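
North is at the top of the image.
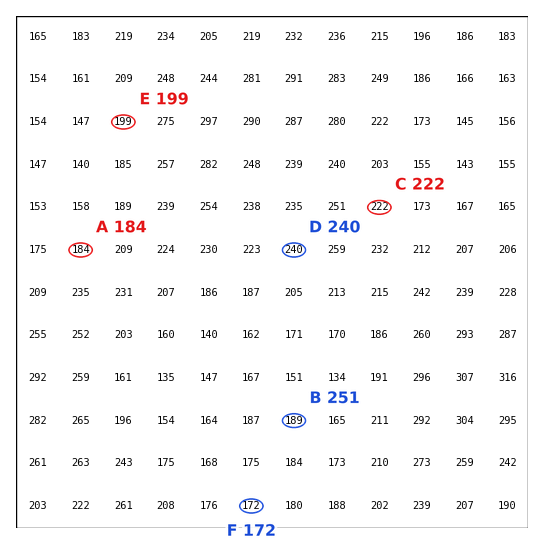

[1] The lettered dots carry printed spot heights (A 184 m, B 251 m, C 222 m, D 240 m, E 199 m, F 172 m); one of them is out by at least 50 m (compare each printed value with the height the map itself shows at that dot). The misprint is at B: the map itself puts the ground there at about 189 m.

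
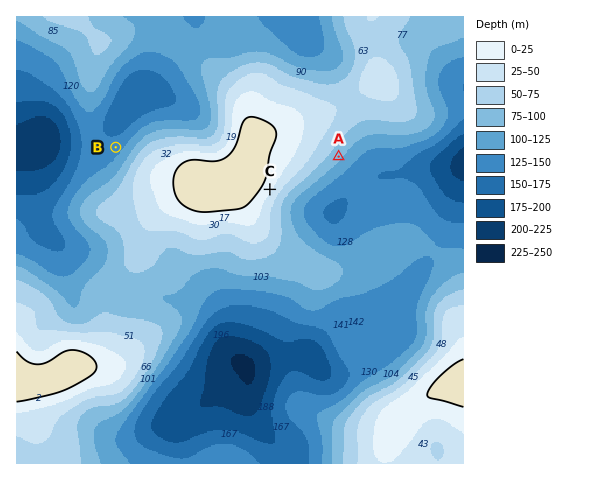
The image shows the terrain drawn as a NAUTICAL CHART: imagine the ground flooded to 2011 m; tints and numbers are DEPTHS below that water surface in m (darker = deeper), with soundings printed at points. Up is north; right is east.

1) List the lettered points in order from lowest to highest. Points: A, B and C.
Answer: B A C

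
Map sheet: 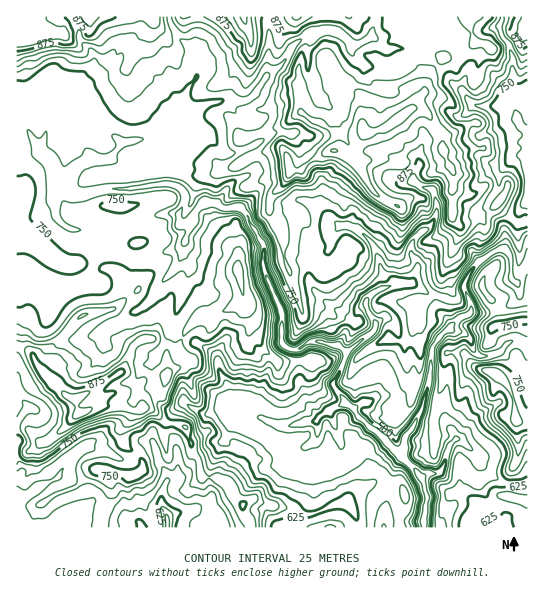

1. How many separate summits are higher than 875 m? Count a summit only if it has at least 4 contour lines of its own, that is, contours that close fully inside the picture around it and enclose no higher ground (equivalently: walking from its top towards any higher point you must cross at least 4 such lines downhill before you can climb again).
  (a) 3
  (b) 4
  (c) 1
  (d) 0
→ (c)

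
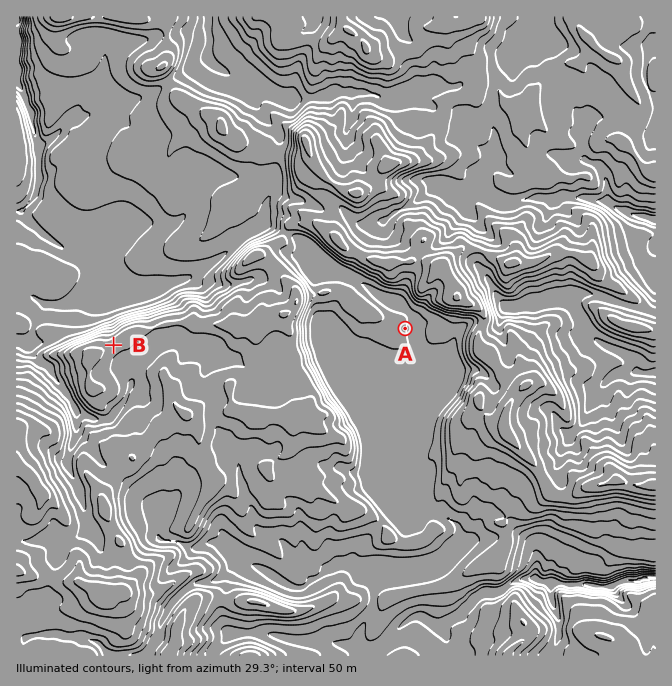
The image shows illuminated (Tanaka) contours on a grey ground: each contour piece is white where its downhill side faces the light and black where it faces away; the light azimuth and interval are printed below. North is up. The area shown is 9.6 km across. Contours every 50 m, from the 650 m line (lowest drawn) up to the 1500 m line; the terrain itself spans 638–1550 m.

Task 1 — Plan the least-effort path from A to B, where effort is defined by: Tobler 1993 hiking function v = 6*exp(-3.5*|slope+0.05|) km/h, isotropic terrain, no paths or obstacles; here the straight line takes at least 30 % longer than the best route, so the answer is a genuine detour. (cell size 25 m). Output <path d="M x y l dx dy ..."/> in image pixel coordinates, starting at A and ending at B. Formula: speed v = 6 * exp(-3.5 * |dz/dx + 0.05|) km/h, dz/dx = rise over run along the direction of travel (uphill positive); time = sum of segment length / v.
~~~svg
<path d="M405 328l-5-5-16-8-7-7-30-15-15 0-4 2-8 0-3-2-2 0-3-1-4-4-1-3-7-7-13-6-3 0-4 1-2 2-1 3 0 4-2 3-20 10-3 3-3 2-5 0-4-2-3 0-7 4-6 6-2 4-2 1-3 2-7 0-6 3-4 0-6-3-2 0-17 8-5 0-3 2-7 0-23 12-7 0-16 8"/>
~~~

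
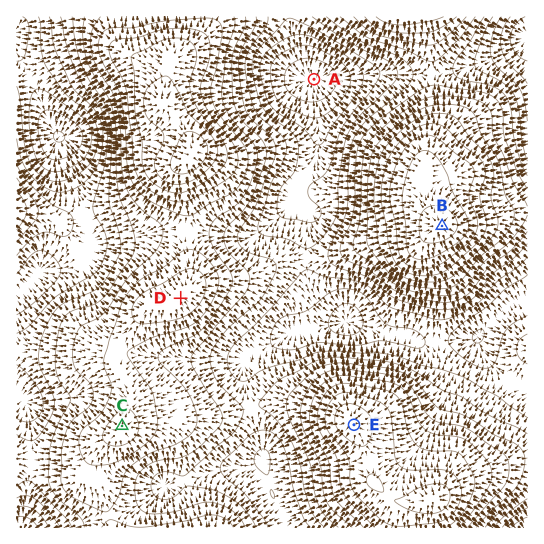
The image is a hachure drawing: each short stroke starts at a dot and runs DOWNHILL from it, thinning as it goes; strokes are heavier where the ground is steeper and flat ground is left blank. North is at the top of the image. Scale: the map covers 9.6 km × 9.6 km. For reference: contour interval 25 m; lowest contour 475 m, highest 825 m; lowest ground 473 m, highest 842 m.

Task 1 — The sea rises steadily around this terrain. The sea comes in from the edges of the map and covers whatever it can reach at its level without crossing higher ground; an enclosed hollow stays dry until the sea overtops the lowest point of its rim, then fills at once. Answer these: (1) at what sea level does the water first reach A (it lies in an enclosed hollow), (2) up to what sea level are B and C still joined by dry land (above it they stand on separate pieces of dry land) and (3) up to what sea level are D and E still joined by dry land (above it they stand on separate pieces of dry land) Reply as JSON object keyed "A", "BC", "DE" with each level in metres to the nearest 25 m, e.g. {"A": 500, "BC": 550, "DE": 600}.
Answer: {"A": 575, "BC": 600, "DE": 625}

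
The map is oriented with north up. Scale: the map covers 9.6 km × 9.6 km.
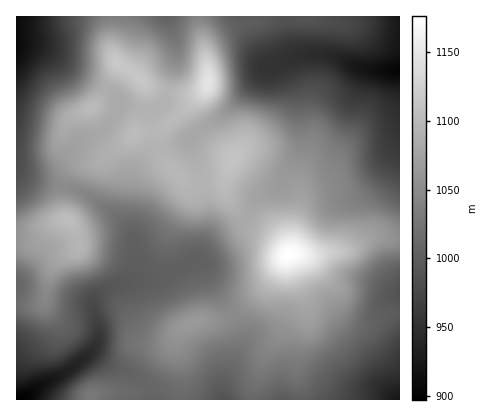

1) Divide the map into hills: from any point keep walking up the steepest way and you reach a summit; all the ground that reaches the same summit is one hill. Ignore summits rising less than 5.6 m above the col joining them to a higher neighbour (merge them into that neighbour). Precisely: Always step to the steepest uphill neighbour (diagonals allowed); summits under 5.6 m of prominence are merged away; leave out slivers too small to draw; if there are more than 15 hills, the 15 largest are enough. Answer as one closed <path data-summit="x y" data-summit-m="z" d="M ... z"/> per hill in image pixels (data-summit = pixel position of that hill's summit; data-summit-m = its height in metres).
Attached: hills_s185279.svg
<path data-summit="288 254" data-summit-m="1177" d="M400 16l-113 0 0 12 5 20 4 6 6 2-8 1-6 5 0 10 10 28 3 26-1 22-13 20-7 18-20 10-14 22-8 6-22 12-10 10-9 14 5 4 7 16 21 30 12 24-1 12-18 40 1 14 176 0z"/><path data-summit="208 82" data-summit-m="1147" d="M286 16l-118 0 8 28 0 14-12 44-16 9-28-7-8 16-10 10-22 11-24 23-16 6-16 0-8-4 0 4 20 12 42 8 36 24 14 14 6 12 2 28-8 14 36-7 32-14 10-25 2-20-7-44-9-22-2-12 38-28 36-40 26-12 12-2-6-2-4-6z"/><path data-summit="68 220" data-summit-m="1104" d="M16 171l0 229 4 0 24-17 22-11 27-22 5-12 0-12-5-16 0-8 11-12 22-7 7-7 3-8 0-14-2-14-6-12-14-14-18-13-18-11-42-8z"/><path data-summit="194 322" data-summit-m="1066" d="M198 261l-10 2-24 12-22 3-32 9-10 5-7 10 0 8 5 16 0 12-3 8-6 8 5 0 20 13 28 13 7 6 3 14 70 0 3-20 17-36 0-10-5-12-25-36z"/><path data-summit="232 158" data-summit-m="1112" d="M292 58l-28 12-36 40-38 28 0 6 11 28 7 44-1 16-9 27 8-13 10-10 22-12 8-6 14-22 20-10 7-18 13-20 1-22-3-26-10-28 0-10z"/><path data-summit="118 64" data-summit-m="1117" d="M168 16l-152 0 0 28 18 3 12 5 30 22 34 17 7 7 1 7 4-1 26 7 16-9 11-40 1-18z"/><path data-summit="92 108" data-summit-m="1102" d="M20 45l-4 1 0 120 8 4 16 0 16-6 24-23 22-11 10-10 6-14 0-6-8-9-34-17-30-22-8-4z"/><path data-summit="90 396" data-summit-m="1029" d="M92 353l-26 19-22 11-23 17 131 0-2-12-8-8-28-13z"/>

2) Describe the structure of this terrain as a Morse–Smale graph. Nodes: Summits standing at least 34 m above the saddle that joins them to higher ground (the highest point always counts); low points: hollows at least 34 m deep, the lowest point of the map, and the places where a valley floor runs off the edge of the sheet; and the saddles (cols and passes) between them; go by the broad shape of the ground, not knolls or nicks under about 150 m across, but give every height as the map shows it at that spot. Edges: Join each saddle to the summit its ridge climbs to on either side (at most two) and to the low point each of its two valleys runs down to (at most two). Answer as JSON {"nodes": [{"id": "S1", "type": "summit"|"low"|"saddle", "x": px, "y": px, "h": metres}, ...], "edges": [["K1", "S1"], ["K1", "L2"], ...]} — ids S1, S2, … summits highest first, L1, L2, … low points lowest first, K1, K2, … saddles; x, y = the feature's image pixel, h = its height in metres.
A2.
{"nodes": [
{"id": "S1", "type": "summit", "x": 288, "y": 254, "h": 1177},
{"id": "S2", "type": "summit", "x": 208, "y": 82, "h": 1147},
{"id": "S3", "type": "summit", "x": 68, "y": 220, "h": 1104},
{"id": "L1", "type": "low", "x": 18, "y": 400, "h": 897},
{"id": "L2", "type": "low", "x": 398, "y": 70, "h": 903},
{"id": "L3", "type": "low", "x": 16, "y": 18, "h": 906},
{"id": "L4", "type": "low", "x": 398, "y": 400, "h": 921},
{"id": "K1", "type": "saddle", "x": 244, "y": 220, "h": 1083},
{"id": "K2", "type": "saddle", "x": 62, "y": 186, "h": 1050},
{"id": "K3", "type": "saddle", "x": 182, "y": 400, "h": 1011},
{"id": "K4", "type": "saddle", "x": 286, "y": 20, "h": 987}],
"edges": [["K1", "S1"], ["K1", "S2"], ["K1", "L1"], ["K1", "L2"], ["K2", "S2"], ["K2", "S3"], ["K2", "L1"], ["K2", "L3"], ["K3", "S1"], ["K3", "L1"], ["K3", "L4"], ["K4", "S1"], ["K4", "S2"], ["K4", "L2"]]}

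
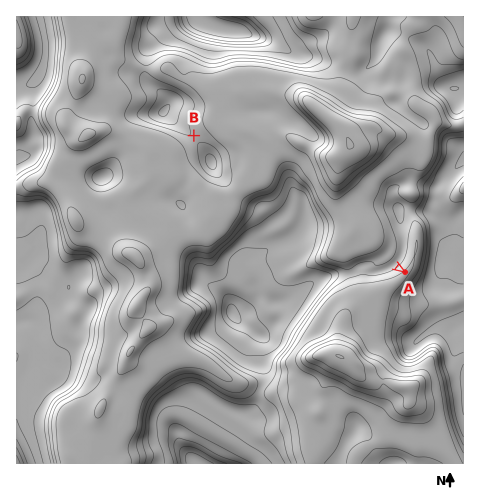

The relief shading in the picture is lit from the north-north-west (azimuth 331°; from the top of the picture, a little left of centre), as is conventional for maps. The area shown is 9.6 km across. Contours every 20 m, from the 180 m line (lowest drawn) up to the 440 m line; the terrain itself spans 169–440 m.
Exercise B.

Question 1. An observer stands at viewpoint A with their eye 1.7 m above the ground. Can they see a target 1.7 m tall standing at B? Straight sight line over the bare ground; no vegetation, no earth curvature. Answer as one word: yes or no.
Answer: no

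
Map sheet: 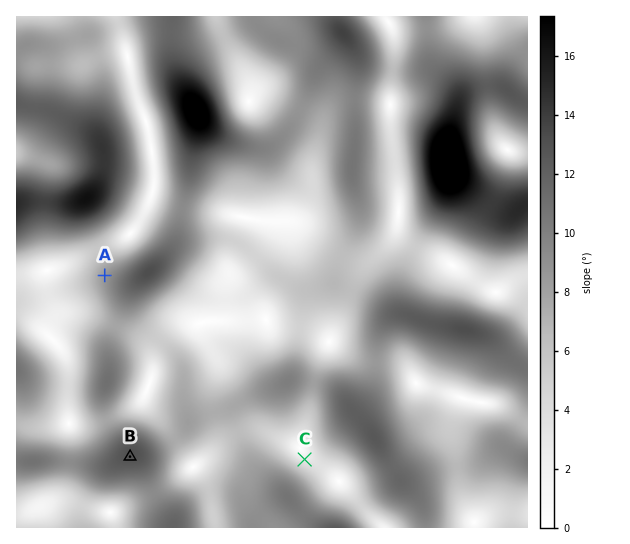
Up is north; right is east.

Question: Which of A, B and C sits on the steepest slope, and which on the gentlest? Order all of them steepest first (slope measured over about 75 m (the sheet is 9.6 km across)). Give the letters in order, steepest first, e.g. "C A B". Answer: B A C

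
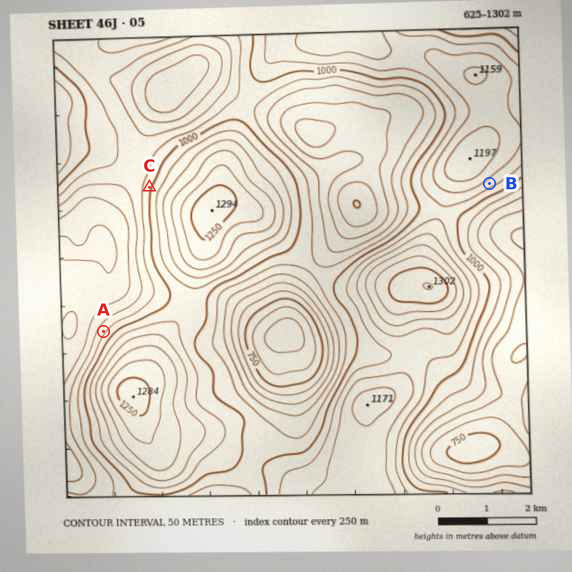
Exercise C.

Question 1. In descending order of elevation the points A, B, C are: B C A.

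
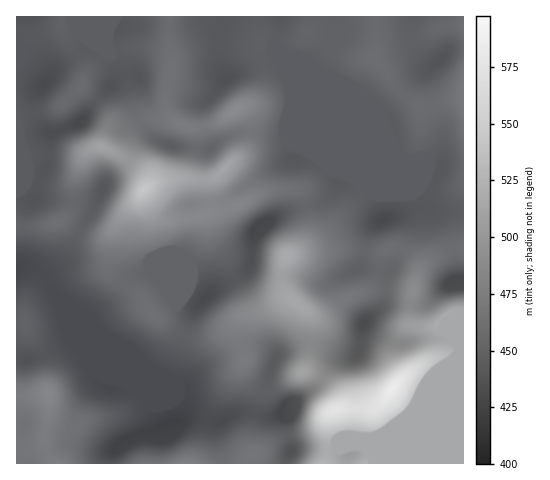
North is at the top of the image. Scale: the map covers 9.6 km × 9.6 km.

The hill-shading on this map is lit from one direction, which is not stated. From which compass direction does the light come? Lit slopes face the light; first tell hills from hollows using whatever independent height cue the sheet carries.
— SE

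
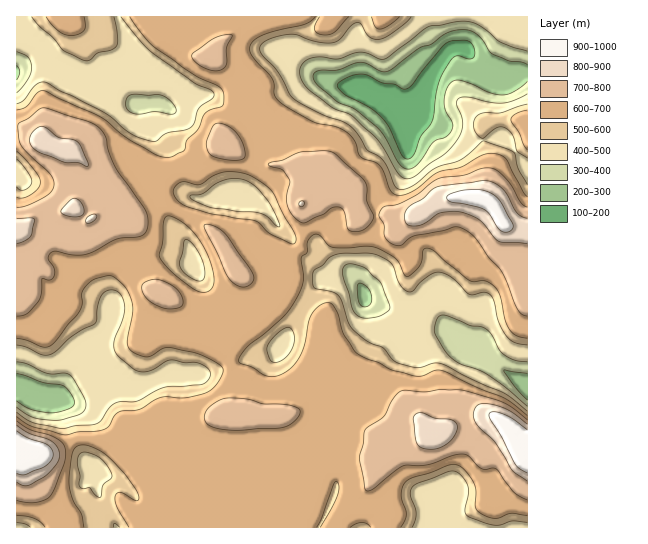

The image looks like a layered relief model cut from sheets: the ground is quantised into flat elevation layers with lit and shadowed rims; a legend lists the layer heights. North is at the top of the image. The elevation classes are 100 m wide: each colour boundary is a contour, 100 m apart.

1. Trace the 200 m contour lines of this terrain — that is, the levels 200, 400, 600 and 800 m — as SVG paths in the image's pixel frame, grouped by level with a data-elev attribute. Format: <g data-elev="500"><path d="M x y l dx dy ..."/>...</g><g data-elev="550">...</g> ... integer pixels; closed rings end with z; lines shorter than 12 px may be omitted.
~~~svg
<g data-elev="200"><path d="M405 158l-4-5-12-26-6-8-13-11-26-14-6-7 0-4 13-7 12-2 19 9 12 1 8 5 4 0 6-4 12-16 22-26 8-2 15 0 5 7 0 9-5 2-12-3-7 5-12 22-6 39-11 15-8 19-4 3z"/></g><g data-elev="400"><path d="M527 406l-22-19-18-13-9-4-17-6-11-7-6-7-9-16-1-5 3-10 2-3 6-1 25 10 13 2 8 7 8 15 4 5 11 6 13 2"/><path d="M17 362l10 2 20 9 22 1 4 4 9 15 4 12-1 5-5 4-23 6-23-2-17-11"/><path d="M363 318l-6-3-5-8-9-33 0-7 4-3 7 0 11 4 14 13 10 24 0 5-8 5-8 3z"/><path d="M137 114l-8-3-3-5 1-8 4-3 31 0 9 7 5 8 0 3-3 1-18-2z"/><path d="M527 94l-14 7-11 2-12-1-21-5-10 1-2 3 0 4 5 12 1 8-1 6-4 8-15 16-14 9-14 12-9 3-4-2-4-4-15-25-8-11-24-22-18-7-24-18-6-8-3-11 1-5 4-5 10-4 23 2 16-6 7-1 8 2 10 5 6 0 42-32 32-6 10 1 8 2 23 18 27 9"/><path d="M17 52l11 5 2 4 2 6-4 12-11 14"/></g><g data-elev="600"><path d="M84 527l-3-13-9-17-3-15 4-31 4-5 6-1 14 4 11 8 17 17 12 17 2 7-2 3-16-9-4 1-2 4 2 10 12 20"/><path d="M317 527l4-8 13-36 3-2 2 6-2 10-17 30"/><path d="M350 527l7-4 5-1 5 2 4 3"/><path d="M401 527l5-12-5-20 1-6 3-6 8-5 40-14 9 4 11 13 3 9-1 17 5 6 14 5 17-5 16 2"/><path d="M17 515l17 3 6 4 5 5"/><path d="M527 416l-22-18-30-11-30-16-8-1-15 6-8 0-23-6-12-7-19-8-5-4-11-16-7-24-4-6-4-2-10 3-7 8-3 8-4 20-3 11-7 10-9 9-9 4-10 0-16-9-11-4-2-2 3-6 6-8 35-29 12-15 7-13 2-9-2-23 6-5 0-10 2-4 6-5 6 2 7 9 5 2 16 1 18-2 12 3 17 10 9 16 2 2 13-11 2-5 1-11 3-2 5 1 38 31 5 2 11-1 9 5 6 9 5 23 4 11 7 6 11 3"/><path d="M17 338l10 2 16 7 8-2 28-34 3-8 0-10 4-7 8-7 16-3 5 2 9 8 8 15 1 12-6 29 1 5 3 4 8 4 8 2 6-2 10-7 10 0 30 8 16 9 4 5-6 13-10 9-21 6-24-1-8 3-15 9-19 2-5 4-6 11-8 4-22 2-16 3-32-9-14-9"/><path d="M199 292l-8-4-15-13-16-17-1-4 4-13 1-19 3-6 11 3 12 10 10 12 8 14 5 18 1 12-5 6z"/><path d="M291 244l-21-10-15-13-44-7-26-8-9-8-3-5 1-4 3-4 5-3 19 2 12-8 12-4 13 0 12 3 15 10 9 9 9 20 12 21 1 7-2 2z"/><path d="M527 197l-4-6-17-32-5-4-10-2-10 3-20 11-24 6-19 15-9 5-8 2-6 0-6-6-8-22-6-5-15-5-5-15-8-9-10-6-24-5-33-20-5-7-1-12-2-5-21-24-1-5 1-4 4-6 8-4 42-11 10-7"/><path d="M17 151l18 20 5 11-2 7-7 5-8 4-6-1"/><path d="M527 110l-12 4-4 5 16 31"/><path d="M46 17l6 8 7 7 6 2 6 2 8-2 5-4 1-4-1-9"/><path d="M130 17l13 18 11 12 41 29 23 10 5 5 0 14-2 2-11 3-5 4-7 15-11 12-4 10-13 6-13-2-30-17-27-21-55-26-8 2-11 14-9 3"/><path d="M320 17l-5 8 0 5 3 4 7 1 5-1 5-2 14-15"/><path d="M371 17l4 9 4 3 9-3 11-9"/></g><g data-elev="800"><path d="M17 482l5 3 5 1 16-9 13-12 4-10-3-8-6-6-22-8-12-8"/><path d="M424 449l13 0 12-6 8-12-1-8-5-3-16-2-13-5-6 1-3 5 3 22 3 5z"/><path d="M527 424l-17-13-16-6-15-1-3 3-2 4 0 7 3 7 18 18 18 28 14 10"/><path d="M17 243l8-2 5-4 5-16-2-3-16 0"/><path d="M87 223l7-2 3-6-3-1-6 3-2 4z"/><path d="M527 218l-5-1-5-5-10-17-5-7-8-5-9-2-50 7-12 10-14 9-3 4-2 6 3 8 10 1 8-3 14-10 12-2 10 1 18 8 16 18 4 4 28 2"/><path d="M71 217l10-1 3-3-2-10-7-5-5 2-9 11 2 3z"/><path d="M299 206l4 0 2-3-2-2-4 1z"/><path d="M85 166l3 0 0-4-7-16-4-5-19-4-11-8-5-3-5 2-6 6-1 9 3 5 5 4 25 10 15 1z"/></g>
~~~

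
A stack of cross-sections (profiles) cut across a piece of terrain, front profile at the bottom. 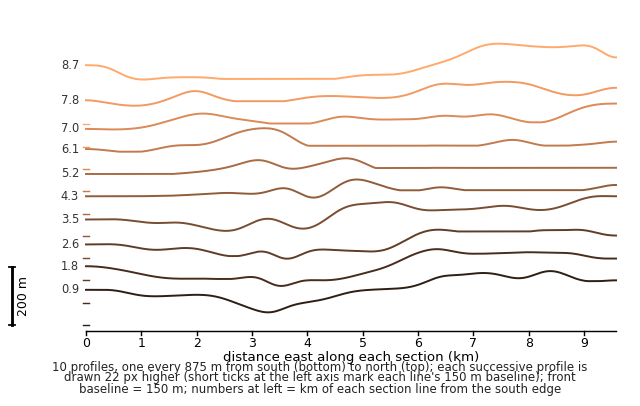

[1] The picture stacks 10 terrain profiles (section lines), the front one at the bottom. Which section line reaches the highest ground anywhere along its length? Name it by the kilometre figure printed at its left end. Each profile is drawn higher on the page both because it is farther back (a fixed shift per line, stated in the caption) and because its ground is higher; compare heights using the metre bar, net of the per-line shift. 8.7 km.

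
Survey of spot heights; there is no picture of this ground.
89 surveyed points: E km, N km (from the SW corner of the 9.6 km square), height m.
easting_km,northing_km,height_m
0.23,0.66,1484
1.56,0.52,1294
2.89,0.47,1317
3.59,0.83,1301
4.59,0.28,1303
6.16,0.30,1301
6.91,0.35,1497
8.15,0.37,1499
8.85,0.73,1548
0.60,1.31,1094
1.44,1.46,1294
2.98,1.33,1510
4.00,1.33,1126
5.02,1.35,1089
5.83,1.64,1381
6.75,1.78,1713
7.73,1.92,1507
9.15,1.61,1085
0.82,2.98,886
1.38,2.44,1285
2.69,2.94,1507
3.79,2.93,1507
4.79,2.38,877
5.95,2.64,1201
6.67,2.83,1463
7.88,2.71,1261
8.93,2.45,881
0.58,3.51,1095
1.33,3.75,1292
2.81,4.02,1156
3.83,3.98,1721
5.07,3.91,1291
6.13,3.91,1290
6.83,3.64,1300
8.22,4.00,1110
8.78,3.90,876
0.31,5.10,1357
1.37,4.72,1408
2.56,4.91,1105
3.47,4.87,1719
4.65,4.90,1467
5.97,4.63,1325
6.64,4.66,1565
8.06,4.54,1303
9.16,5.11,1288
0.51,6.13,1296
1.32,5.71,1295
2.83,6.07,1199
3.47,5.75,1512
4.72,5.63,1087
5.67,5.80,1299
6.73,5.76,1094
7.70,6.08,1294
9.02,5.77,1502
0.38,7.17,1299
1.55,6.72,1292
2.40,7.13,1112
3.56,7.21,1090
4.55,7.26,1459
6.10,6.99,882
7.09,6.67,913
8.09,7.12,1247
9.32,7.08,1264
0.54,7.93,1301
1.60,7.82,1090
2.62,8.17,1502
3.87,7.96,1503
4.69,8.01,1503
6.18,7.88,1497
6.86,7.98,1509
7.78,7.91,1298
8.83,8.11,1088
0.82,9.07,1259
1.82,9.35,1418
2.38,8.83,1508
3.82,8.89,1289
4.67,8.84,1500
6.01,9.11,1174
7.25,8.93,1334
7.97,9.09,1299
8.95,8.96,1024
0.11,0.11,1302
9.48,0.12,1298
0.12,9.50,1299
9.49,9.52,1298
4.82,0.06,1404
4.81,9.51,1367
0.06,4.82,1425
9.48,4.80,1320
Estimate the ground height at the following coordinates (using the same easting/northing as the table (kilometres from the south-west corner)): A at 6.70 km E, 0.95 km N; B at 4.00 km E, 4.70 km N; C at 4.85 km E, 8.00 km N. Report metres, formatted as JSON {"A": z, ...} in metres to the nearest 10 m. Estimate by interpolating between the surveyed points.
{"A": 1430, "B": 1720, "C": 1510}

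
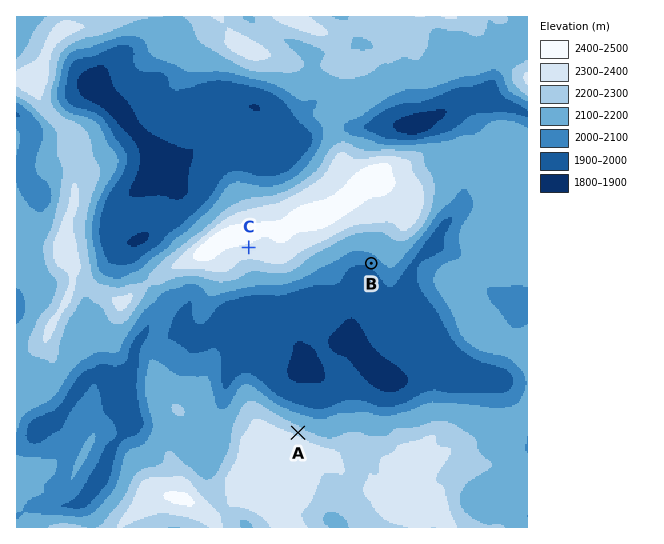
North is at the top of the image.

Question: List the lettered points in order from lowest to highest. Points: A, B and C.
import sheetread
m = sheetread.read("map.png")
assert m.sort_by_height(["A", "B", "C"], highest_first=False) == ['B', 'A', 'C']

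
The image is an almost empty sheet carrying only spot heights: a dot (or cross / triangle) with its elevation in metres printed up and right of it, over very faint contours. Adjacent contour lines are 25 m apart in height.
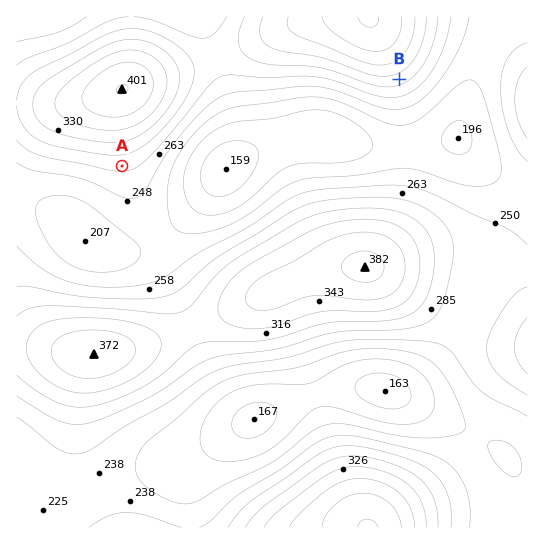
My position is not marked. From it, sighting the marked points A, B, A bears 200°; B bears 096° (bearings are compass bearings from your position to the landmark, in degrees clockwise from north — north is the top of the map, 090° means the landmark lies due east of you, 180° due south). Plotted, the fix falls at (163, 54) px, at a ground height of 335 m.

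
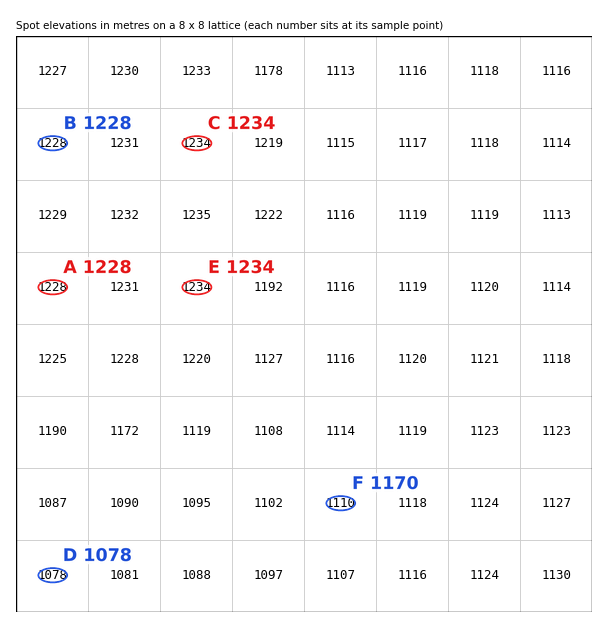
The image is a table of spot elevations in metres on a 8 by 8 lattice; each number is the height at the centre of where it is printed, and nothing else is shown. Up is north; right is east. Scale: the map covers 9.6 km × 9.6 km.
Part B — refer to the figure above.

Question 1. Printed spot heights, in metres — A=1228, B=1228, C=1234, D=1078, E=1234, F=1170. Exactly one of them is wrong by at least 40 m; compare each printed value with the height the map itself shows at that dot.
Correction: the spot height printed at F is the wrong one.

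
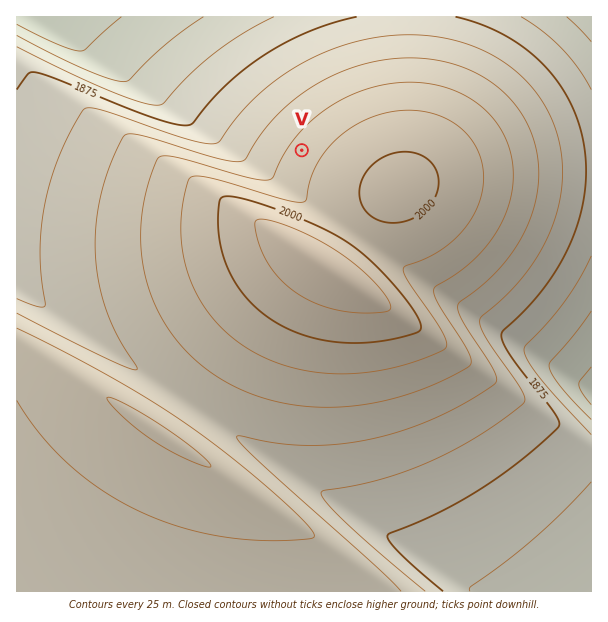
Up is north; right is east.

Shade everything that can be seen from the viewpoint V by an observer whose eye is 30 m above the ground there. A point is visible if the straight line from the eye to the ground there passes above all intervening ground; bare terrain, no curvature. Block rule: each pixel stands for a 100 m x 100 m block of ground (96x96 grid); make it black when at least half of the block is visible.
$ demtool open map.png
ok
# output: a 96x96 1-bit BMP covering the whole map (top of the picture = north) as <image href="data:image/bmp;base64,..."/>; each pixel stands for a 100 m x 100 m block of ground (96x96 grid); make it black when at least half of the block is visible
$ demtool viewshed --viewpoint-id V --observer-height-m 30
<image width="96" height="96" href="data:image/bmp;base64,Qk2+BAAAAAAAAD4AAAAoAAAAYAAAAGAAAAABAAEAAAAAAIAEAAATCwAAEwsAAAIAAAAAAAAA////AAAAAAAAAAAAAAAAAAAAAAAAAAAAAAAAAAAAAAAAAAAAAAAAAAAAAAAAAAAAAAAAAAAAAAAAAAAAAAAAAAAAAAAAAAAAAAAAAAAAAAAAAAAAAAAAAAAAAAAAAAAAAAAAAAAAAAAAAAAAAAAAAAAAAAAAAAAAAAAAAAAAAAAAAAAAAAAAAAAAAAAAAAAAAAAAAAAAAAAAAAAAAAAAAAAAAAAAAAAAAAAAAAAAAAAAAAAAAAAAAAAAAAAAAAAAAAAAAAAAAAAAAAAAAAAAAAAAAAAAAAAAAAAAAAAAAAAAAAAAAAAAAAAAAAAAAAAAAAAAAAAAAAAAAAAAAAAAAAAAAAAAAAAAAAAAAAAAAAAAAAAAAAAAAAAAAAAAAAAAAAAAAAAAAAAAAAAAAAAAAAAAAAAAAAAAAAAAAAAAAAAAAAAAAAAAAAAAAAAAAAAAAAAAAAAAAAAAAAAAAAAAAAAAAAAAAAAAAAAAAAAAAAAAAAAAAAAAAAAAAAAAAAAAAAAAAAAAAAAAAAAAAAAAAAAAAAAAAAAAAAAAAAAAAAAAAAAAAAAAAAAAAAAAAAAAAAAAAAAAAAAAAAAAAAAAAAAAAAAAAAAAAAAAAAAAAAAAAAAAAAAAAAAAAAAAAAAAAAAAAAAAAAAAAAAAAAAAAAAAAAAAAAAAAAAAAAAAAAAAAAAAAAAAAAAAAAAAAAAAAAAAAAAAAAAAAAAAAAAAAAAAAAAAAAAAAAAAAAAAAAAAAAAAAAAAAAAAAAAAAAAAAAAAAAAAAAAAAAAAAAAAAIAAAAAAAAAAAAAAA4AAAAAAAAAAAAAADwAAAAAAAAAAAAAAPgAAAAAAAAAAAAAA/AAAAAAAAAAAAAAD+AAAAAAAAAAAAAAP+AAAAAAAAAAAAAAf8AAAAAAAAAAAAAB/4AAAAAAAAAAAAAH/wAAAAAAAAAAAAAP/gAAAAAAAAAAAAA//AAAAAAAAAAAAAD/+AAAAAAAAAAAAAH/+AAAAAAAAAAAAAf/+AAAAAAAAAAAAA///gAAAAAAAAAAAD///wAAAAAAAAAAAH///4AAAAAAAAAAAf///8AAAAAAAAAAA////+AAAAAAAAAAD/////AAAAAAAAAAH/////AAAAAAAAAAf/////AAAAAAAAAB//////gAAAAAAAAD//////gAAAAAAAAP//////gAAAAAAAAf//////gAAAAAAAB///////gAAAAAAAD///////gAAAAAAAP///////gAAAAAAA////////gAAAAAAD////////AAAAAD+P////////AAAAAD/////////+AAAAAD/////////+AAAAAD/////////8AAAAAD/////////4AAAAAD/////////wAAAAAD/////////wAAAAAD/////////gAAAAAD/////////AAAAAAD////////+AAAAAAD////////+AAAAAAD////////8AAAAAAD////////8AAAAAAD////////8AAAAAAD////////8AAAAAAD////////+AAAAAAA="/>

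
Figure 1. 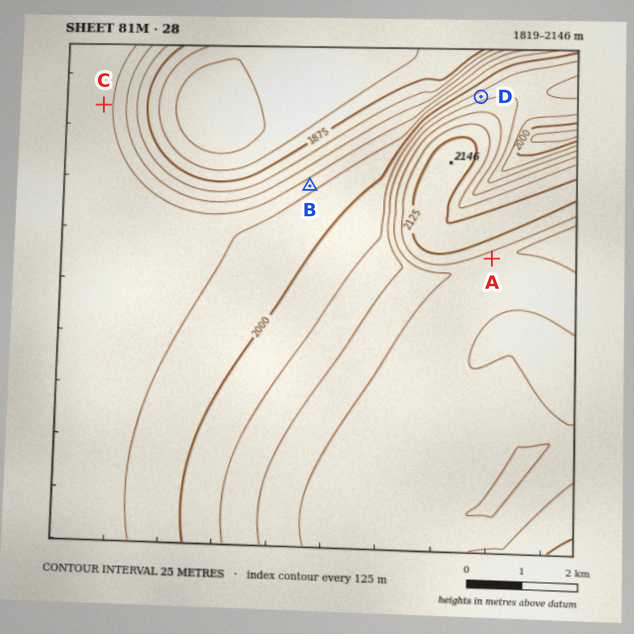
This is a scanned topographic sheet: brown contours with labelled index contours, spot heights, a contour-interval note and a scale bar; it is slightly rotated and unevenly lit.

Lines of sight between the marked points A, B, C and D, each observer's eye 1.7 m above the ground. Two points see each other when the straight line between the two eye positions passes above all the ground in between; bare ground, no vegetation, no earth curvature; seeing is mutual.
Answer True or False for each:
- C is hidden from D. False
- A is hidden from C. True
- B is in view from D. False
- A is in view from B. False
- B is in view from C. True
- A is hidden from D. True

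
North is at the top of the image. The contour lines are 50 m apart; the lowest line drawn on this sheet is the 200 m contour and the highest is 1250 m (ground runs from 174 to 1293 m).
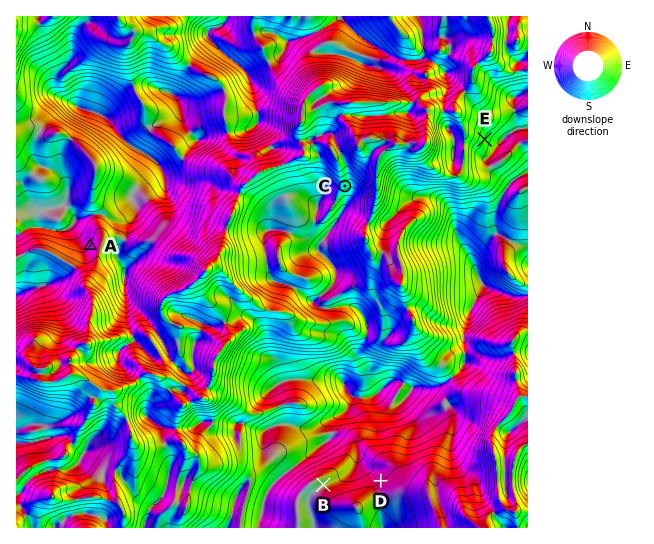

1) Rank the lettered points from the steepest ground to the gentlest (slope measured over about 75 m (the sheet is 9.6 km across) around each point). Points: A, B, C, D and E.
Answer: E C A D B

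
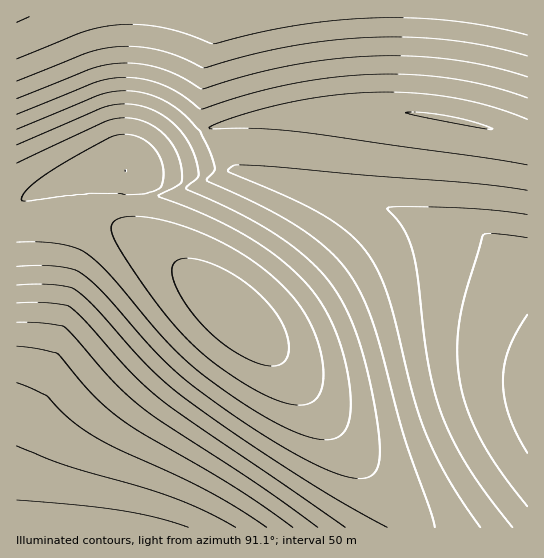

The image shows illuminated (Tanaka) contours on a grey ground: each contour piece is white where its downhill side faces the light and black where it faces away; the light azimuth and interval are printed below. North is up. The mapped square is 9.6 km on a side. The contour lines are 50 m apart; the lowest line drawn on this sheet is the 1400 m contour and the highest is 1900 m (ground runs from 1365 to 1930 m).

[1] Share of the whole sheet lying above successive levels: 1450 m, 96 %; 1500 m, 90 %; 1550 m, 78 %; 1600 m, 66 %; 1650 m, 53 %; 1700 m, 39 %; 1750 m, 26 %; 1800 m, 19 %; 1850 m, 10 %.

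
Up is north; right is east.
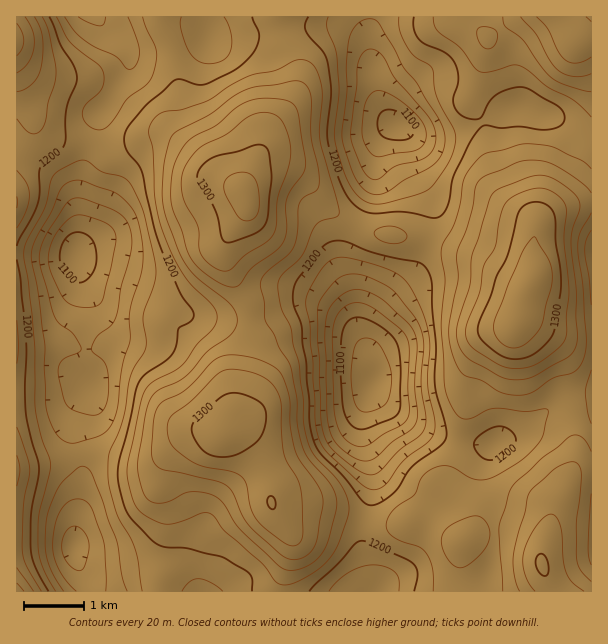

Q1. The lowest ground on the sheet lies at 1060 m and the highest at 1340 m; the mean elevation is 1210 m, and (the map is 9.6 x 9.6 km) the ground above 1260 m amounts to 19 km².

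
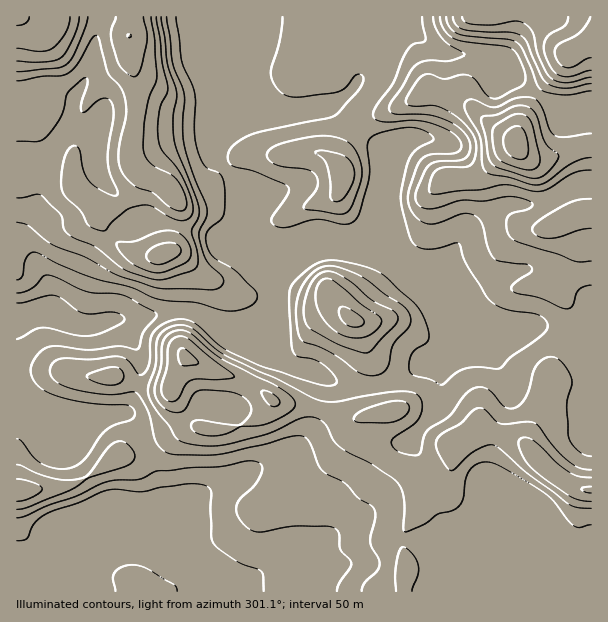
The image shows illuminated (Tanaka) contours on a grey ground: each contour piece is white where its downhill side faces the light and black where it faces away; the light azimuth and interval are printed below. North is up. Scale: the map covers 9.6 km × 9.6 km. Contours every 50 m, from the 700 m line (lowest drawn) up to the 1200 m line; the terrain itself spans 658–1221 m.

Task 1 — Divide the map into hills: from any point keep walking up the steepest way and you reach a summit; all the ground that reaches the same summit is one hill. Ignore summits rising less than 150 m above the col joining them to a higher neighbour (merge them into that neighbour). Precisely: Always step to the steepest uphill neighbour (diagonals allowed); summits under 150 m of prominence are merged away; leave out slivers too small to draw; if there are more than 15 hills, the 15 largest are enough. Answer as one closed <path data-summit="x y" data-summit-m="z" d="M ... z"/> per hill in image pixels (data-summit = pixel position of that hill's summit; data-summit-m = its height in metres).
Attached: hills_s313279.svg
<path data-summit="569 53" data-summit-m="1221" d="M591 16l-366 0-1 119-6 18 0 9 24 27-4 47 14 31 20 16 6-7 28-20 15-6 23 0 39 6 13 8 14 17 16 14 53 23 30 10 36-2 39 17 7-3 1-155-16-1-19 12-18 8-29 0-10 2-30 22-6 7 12-28 2-13-3-18-12-21-8-9-9-4-25-5 4-1 5-7 10-40 4-15 0-20-4-5 10 5 32 4 9 9 19 7 41 29 22 1 17-2 2-3z"/><path data-summit="185 357" data-summit-m="1007" d="M431 296l-3 3 18 24 6 12 0 10-14 15-12 2-30 18-24 6-27-1-15-5-19-10-18-3-23-13-46-18-18-18-14-6-24 0-30 7-21 0 9 8 14 30 0 17-2 12-8 21-8 6 10 6 19 36 9 30 3 27-4 4-85 34-10 8-4 11 2 1 57-24 19-2 27-12 11-2 19 16 19 20 1 26 225 0 2-16-2-24 25-18 12-6 11-2 49 21 15 14 6 12 14 15 7 4 12 0 1-251-8 2-39-17-42 0z"/><path data-summit="17 17" data-summit-m="1205" d="M224 16l-208 1 1 293 21-2 42 17 15 0 18-6 25 0 30-7 24 0 23 10 25 2 18-6 10-9 6-12-2-12-3-5-17-13-14-31 4-47-24-27 0-9 6-18z"/><path data-summit="351 318" data-summit-m="1014" d="M344 250l-29 2-37 24-7 8 3 9-2 9-4 7-10 9-18 6-30-3 14 15 46 18 23 13 18 3 19 10 15 5 38 0 22-9 21-14 12-2 14-15 2-6-8-16-18-26-36-37-9-4z"/><path data-summit="518 144" data-summit-m="1175" d="M443 50l-3 1 4 3 0 20-11 46-5 12-7 5 25 5 9 4 8 9 12 21 3 18-2 13-10 21 1 2 33-24 10-2 29 0 18-8 19-12 16-1-1-83-18 4-22-1-41-29-19-7-9-9-32-4z"/>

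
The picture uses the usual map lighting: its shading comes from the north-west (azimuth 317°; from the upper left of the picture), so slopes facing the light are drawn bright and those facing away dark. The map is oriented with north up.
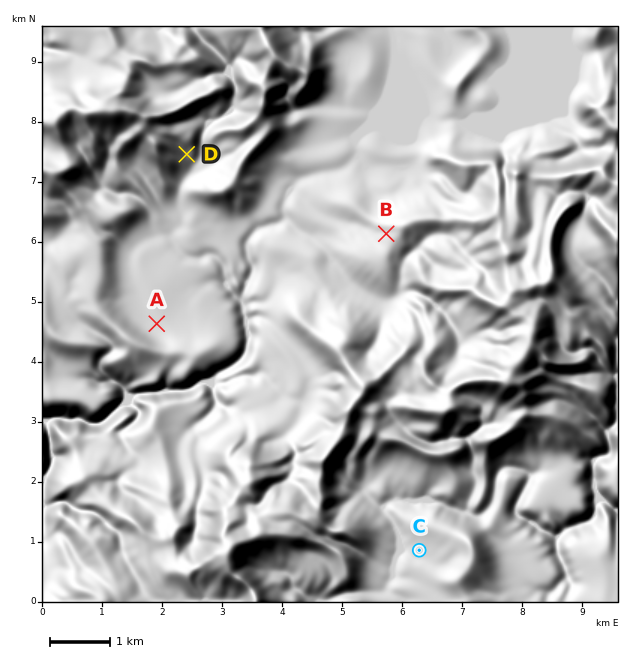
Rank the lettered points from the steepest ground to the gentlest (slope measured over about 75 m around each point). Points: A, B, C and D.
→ D B C A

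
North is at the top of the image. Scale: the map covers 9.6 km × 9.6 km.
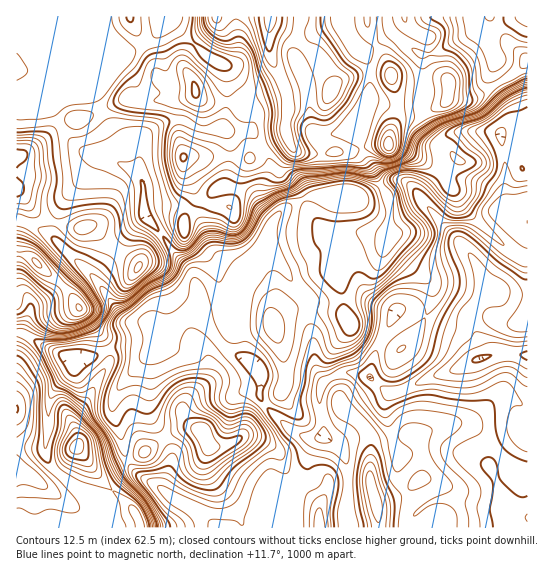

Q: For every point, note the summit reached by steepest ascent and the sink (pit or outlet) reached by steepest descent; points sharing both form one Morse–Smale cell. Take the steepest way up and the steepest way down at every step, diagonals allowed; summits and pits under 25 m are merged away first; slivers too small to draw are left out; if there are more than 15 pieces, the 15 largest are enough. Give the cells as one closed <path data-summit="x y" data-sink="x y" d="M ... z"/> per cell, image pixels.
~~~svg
<path data-summit="270 17" data-sink="527 355" d="M403 16l-386 0-1 82 19 1 15 4 3 11 10 16 18 19 10 6 19 4 28 14 2-20-1-11-6-11 0-18 4-23-5-12-17-17 3-5 15-5 16-10 8-8 7-14 6 1 33 33 22 14 2 42-4 20 5 5 1 5 0 26-4 20-8 4-9 9-4 8-1 17 2 8-8-14-7-8-9-4-26 0-9 3-2 5 1 4 18 18 10 18 18 17 9 25 0 19 12 19 14 16 20 10 14 12 0 27 17 19 22 18 14 4 11-4 0-12-4-14 1-23 5-6 23-8 20 4 9 9 13 8-6 9 0 12 10 33 4 8 23-6 17-1 28 7 22 11 18 45-44-11-21-1-19 8-10 10-2 11 116 0 1-467-17 15-30 19-11 4-21-2 0-15-16-16-6-28-12-6-10-10z"/><path data-summit="202 431" data-sink="527 355" d="M199 313l-13 3-23 17-8 16-31 32-9 16-3 14 9 24 6 24 11 16 36 24 21 10 22 19 69 0-5-26 26-27 4-24 9-13-14-1-12-5-29-26-5-8 0-27-14-12-20-10z"/><path data-summit="375 501" data-sink="527 355" d="M349 372l-23 8-6 10 0 19 4 14 0 14 16 10 7 15 0 60 2 6 61 0 3-11 10-10 19-8 21 1 22 7 23 3-11-28-8-16-4-3-26-11-20-4-17 1-23 6-4-8-10-33 0-12 6-9-13-8-9-9z"/><path data-summit="77 447" data-sink="527 355" d="M135 348l-21 0-23 9-15 2-4 12-17 18-6 12-1 32-3 9 2 16 12 17 41 30-5 23 120 0-20-19-21-10-36-24-11-16-15-52 8-21 31-33z"/><path data-summit="37 263" data-sink="527 355" d="M19 220l-3 1 1 112 6 0 22 14 29 12 17-2 23-9 21 0 11 4 5 0 4-3 6-16-14-10-21-3-11-13-20-29-42-41-10-6z"/><path data-summit="17 409" data-sink="527 355" d="M23 333l-7 1 0 193 78 1 3-6 3-17-41-30-7-8-7-13 4-53 6-12 17-18 4-12-23-8z"/><path data-summit="195 91" data-sink="527 355" d="M167 19l-3 0-7 14-8 8-16 10-15 5-3 5 21 24 1 8-4 20 0 18 6 13 2-6 9-7 21-11 12 0 18 9 21-1 2-5 3-14-2-42-22-14z"/><path data-summit="138 267" data-sink="527 355" d="M146 217l-18 17-29 37-3 10 30 39 21 3 15 12 24-19 14-3 0-18-9-25-18-17-10-18z"/><path data-summit="270 17" data-sink="527 17" d="M527 16l-122 0-1 2 11 14 12 6 6 28 16 16-1 15 22 2 11-4 30-19 17-17z"/><path data-summit="83 227" data-sink="527 355" d="M101 156l-8 5-9 16-19 21-8 16-5 19 1 5 42 42 4-9 29-37 17-17-1-27-5-16-17-10z"/><path data-summit="17 190" data-sink="527 355" d="M35 99l-19 0 0 120 14 5 23 13 0-11 12-28 19-21 9-16 6-4-18-8-16-15-12-20-3-11z"/><path data-summit="183 157" data-sink="527 355" d="M183 120l-17 1-16 10-10 10-1 34 5 15 0 20 11-5 26 0 9 4 6 6 7 13 0-18 5-12 9-9 8-4 4-20 0-26-1-5-6-6-21 1z"/><path data-summit="389 145" data-sink="527 355" d="M373 101l-6 2-11 24 8 28 17 22 21 3 5 3 14 16 2-6 24-20-4-6-6-18 0-4 4-6-14-17-6-18-8 3-23 0z"/><path data-summit="319 527" data-sink="527 355" d="M323 436l-8 7-4 8-4 24-26 27 6 26 61-1-1-65-7-15z"/><path data-summit="391 75" data-sink="527 355" d="M391 32l-10 9-20 12 4 4 4 10-1 34 22 6 29-2 6-11-2-39-13-7z"/>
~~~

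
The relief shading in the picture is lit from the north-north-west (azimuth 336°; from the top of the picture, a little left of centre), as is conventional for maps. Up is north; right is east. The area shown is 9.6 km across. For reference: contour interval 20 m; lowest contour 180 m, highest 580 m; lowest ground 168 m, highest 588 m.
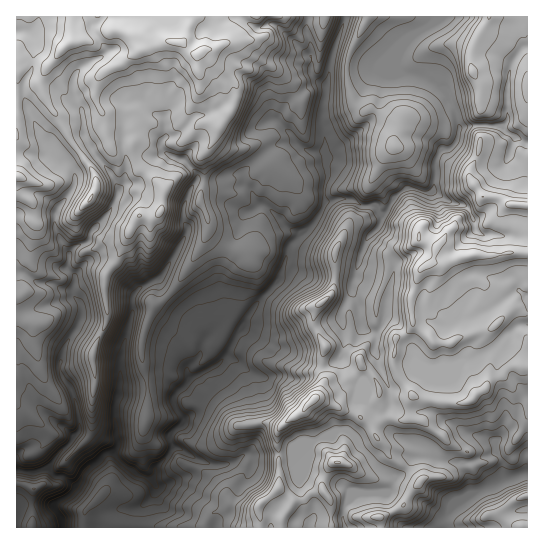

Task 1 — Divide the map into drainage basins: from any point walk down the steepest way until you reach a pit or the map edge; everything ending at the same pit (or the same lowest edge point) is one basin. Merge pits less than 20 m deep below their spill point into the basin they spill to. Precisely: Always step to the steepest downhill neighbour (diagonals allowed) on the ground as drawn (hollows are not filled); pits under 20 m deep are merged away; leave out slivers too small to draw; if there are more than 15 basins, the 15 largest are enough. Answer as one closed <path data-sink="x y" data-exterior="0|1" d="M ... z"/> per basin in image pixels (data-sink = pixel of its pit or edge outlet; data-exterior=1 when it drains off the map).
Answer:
<path data-sink="62 521" data-exterior="0" d="M527 16l-511 1 1 511 264 0 0-9 11-17-13-13-2-56 12-13 13-8 12-13 5 0 40 17 8 5 6 8 2-5 8-5 10-2 5 3 8 0 3-2 0-15 4-8-14-17-6-13 0-8 3-19 9-3 8-10-2-26 9-29 11-7 12 0 28-8 20 1 19-4 18 1z"/><path data-sink="527 473" data-exterior="1" d="M527 367l-18 1-7 8-11 3-6 10-7 3-7 8-5 3-24 0-19-3-10-4-4 7 0 16-11 1-9-3-14 8-2 6 11 14 4 9 32 27-18 26-22 11 2 10 146-1z"/><path data-sink="527 325" data-exterior="1" d="M519 252l-28 4-28 0-20 7-12 0-11 7-9 29 2 26-8 10-9 3-3 19 0 8 6 13 16 19 27 6 24 0 5-3 7-8 7-3 6-10 11-3 7-8 19-2 0-112z"/><path data-sink="345 527" data-exterior="1" d="M319 399l-5 0-12 13-13 8-12 13 2 56 14 14 10-3 8-7 12-2 8 11 0 20 2 6 48 0-1-10 22-11 18-26-32-27-4-9-8-8-9-16-16-9-8-1z"/><path data-sink="309 527" data-exterior="1" d="M323 491l-12 2-8 7-9 1-13 18 0 8 50 1 1-21z"/>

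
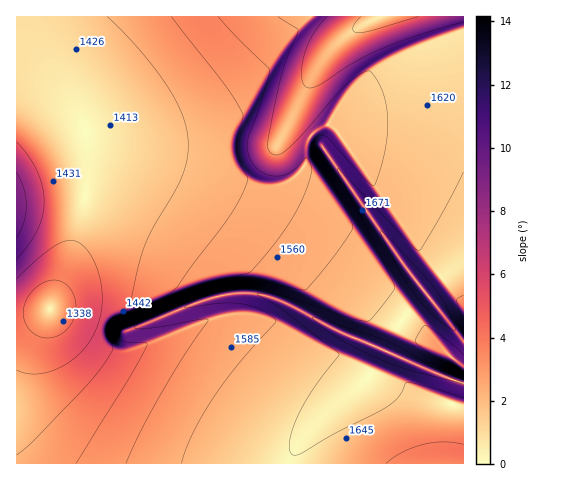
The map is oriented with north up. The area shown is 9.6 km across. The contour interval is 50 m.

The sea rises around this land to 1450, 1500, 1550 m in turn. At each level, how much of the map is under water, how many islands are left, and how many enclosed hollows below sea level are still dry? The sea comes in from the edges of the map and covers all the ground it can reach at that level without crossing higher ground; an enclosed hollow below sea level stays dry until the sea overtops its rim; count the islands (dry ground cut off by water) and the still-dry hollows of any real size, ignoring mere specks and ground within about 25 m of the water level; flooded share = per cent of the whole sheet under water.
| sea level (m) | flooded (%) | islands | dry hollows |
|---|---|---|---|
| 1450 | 24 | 0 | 0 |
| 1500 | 36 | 0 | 0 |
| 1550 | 46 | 0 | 0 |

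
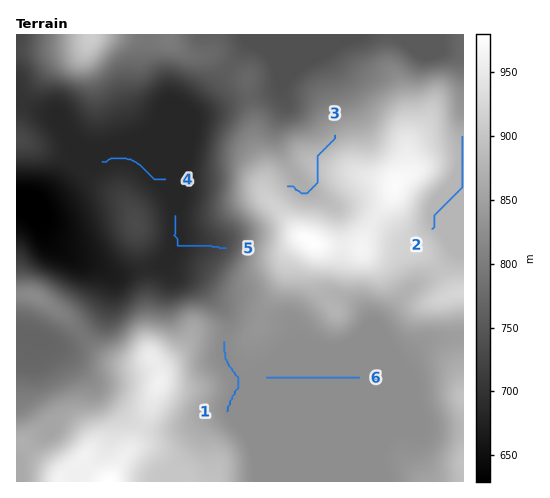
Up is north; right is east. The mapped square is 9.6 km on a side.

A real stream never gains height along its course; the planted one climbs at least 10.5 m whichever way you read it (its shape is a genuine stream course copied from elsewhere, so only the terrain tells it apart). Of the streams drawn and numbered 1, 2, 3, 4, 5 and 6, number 3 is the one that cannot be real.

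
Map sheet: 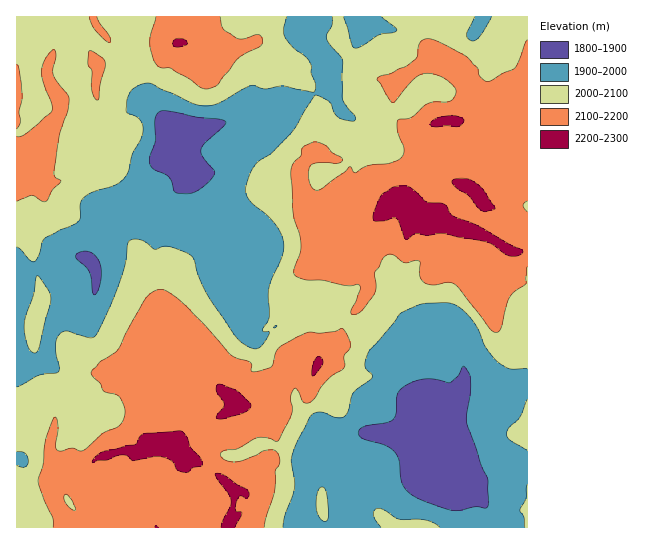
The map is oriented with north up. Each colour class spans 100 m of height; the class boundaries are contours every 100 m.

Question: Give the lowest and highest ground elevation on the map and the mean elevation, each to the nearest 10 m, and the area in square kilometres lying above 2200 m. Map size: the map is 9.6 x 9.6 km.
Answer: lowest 1830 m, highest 2260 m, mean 2050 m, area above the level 2.9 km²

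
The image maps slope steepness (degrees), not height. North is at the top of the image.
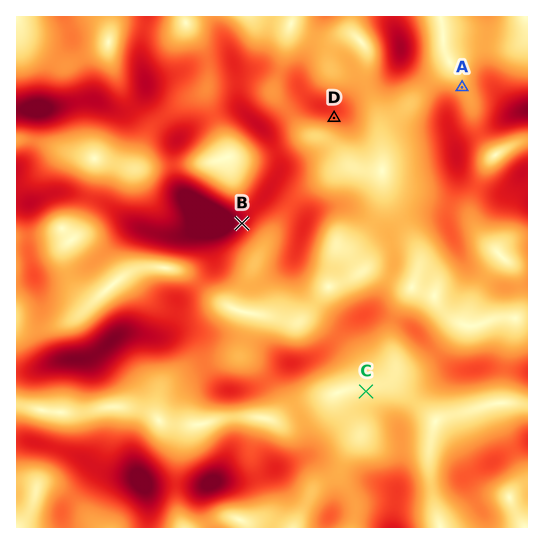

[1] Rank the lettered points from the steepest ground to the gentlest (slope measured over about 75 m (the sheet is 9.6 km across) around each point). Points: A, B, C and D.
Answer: B D A C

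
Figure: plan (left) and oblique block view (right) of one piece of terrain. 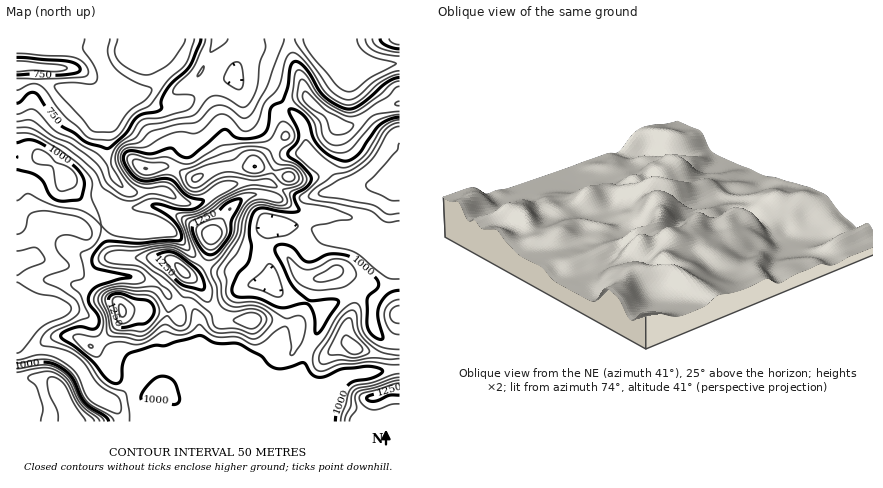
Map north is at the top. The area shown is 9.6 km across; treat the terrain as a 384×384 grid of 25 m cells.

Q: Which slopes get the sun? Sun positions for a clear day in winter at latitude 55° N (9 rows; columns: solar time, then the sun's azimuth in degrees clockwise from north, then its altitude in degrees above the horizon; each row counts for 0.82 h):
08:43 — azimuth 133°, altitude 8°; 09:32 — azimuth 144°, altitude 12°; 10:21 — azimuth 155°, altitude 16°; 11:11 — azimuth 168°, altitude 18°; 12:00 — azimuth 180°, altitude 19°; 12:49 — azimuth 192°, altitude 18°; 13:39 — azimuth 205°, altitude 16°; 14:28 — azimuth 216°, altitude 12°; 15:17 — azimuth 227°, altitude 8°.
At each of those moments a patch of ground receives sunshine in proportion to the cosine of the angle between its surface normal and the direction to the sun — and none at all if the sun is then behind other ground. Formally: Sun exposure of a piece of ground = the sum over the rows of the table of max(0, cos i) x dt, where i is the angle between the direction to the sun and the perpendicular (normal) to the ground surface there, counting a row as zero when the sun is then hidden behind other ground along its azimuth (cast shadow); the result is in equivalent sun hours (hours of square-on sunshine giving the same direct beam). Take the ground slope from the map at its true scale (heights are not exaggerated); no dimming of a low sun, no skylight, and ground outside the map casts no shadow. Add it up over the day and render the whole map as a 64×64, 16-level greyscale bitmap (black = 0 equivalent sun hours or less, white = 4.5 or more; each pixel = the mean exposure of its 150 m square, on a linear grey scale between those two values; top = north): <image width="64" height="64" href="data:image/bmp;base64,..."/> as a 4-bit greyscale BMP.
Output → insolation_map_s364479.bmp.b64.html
<image width="64" height="64" href="data:image/bmp;base64,Qk12CAAAAAAAAHYAAAAoAAAAQAAAAEAAAAABAAQAAAAAAAAIAAATCwAAEwsAABAAAAAAAAAAAAAAABEREQAiIiIAMzMzAERERABVVVUAZmZmAHd3dwCIiIgAmZmZAKqqqgC7u7sAzMzMAN3d3QDu7u4A////AGZmZmZ3ZDIjNWZmZmZ2ZmZmZmZmZmZmZmZmZlRFZmZmZmZWZ3YxAAAUZ3d3eId2ZmZmZmZmZmZmZVZVQzVndmZmZmd4dCAAATV3eIiIiHZmZmZmZmZmZmZUREREWKqYd2ZmeIhjIQAjVmZ4iIh2ZmZmZmZmZmZmZlVEREV5mqqqZmd3h0MhEkeIZVZ4h2VWZmZmZmZmZmZmZlVUREISR5p3d3dkMzIkebp1RFZmVWZmZmZmZmZmZmZmZlVCAAAAI3eHZjIiM0aKqXVURFRVZmZmZmZmZnd2ZniIdUIAAAAARFVCABIzV4h2ZlVENEVmZmZmZmZniId3irqXVCAAAAAAAAAAATRndlZmZVREVWZmZmZmZniZmZiKzLmHUyEAAQAAAAASRoh2ZndmZVVVZmZmZmZniHiaqYibzMzKmHeIAAAAASRpqXZneHd3d2ZmZnd3Z3iHd3mZdmm97//ty6kQAAATV5u5d2eJmIeId2Znd3d4mpd2ZnhkRYq8zKdBESEQEkaauXaIiKvLmIiId3eJmZq7qXZmd2QiR4dTIQABMiNYq7pzE3rMze7Jiaupiau7vN25h2Z3ZCI0VBERE1dEMzRFVCERWu/+7tuqzturzu7u3cqYdmdkMzNEIiI2ilVUIQAAERJI3/3M3Lvdypq83u7cy6h2ZmVDM0RENFeZZmUyAAABJGet25m8y7qIiIeJmZmZh2ZVVVQzNFVUV5pmZVQhABNXiImYiJqYZmeZdUMiIjRERERFVDISVlVWeGZmVUQzV5qphmZ2ZlQzV6uWMAAAABESIjVVQhAlZURDZmZmZniImql0M0QzMjRpu5UgAAAAARIzRmZUIRRVQxBmZnd4qpdmZCEAABIzV5u6hSEAAAESNFZ4iHZUNWZDIXd4maqqhTIQAAAAAkaKzbhmQgAAEjRWeaqqqpdnh1Qyd4maqYdkMQAAAAADaL3tpkVlMhEjRVeKu7u6qHeIZDNnd3d2VERCEAAAADac3ut0M1Z3ZlRVV5mIiZmYd2VDIlVEMzMzRWVDEAAlm8zLhDNEVXiHdmZ4hTM1eIdlMiIzVUQzM0VWeIiJmqq8y5UhFHh2eId3Z4hSEBJFVUMiNERmVVVWd3ZorN3My7qoQQAmq6mHd3d4ljIRERESIiNFVmZmZ3iHZUVVVVVVVDIAAEnMuod2Z4l0MzMhAAASNVZmd3Z3d3ZDIiEAAAAAAAACfN3Kl2ZndkI0VDIAASRWZmaId2ZlUyIiEAAAAAAAAASrzMyoZVVCEkVUMyIjRWZmd5h3ZVQyIjMgAAAAAAAAKKmau7lkQzISRVVFVmZmZmd3iHZlQzM0VUEAAAAAAAFZdVV4mGVEREREVWZ3d3d3ZmZ2ZmVERVZ3QyIREAAAFIUiEjZ3dmVmZmZnh3d3d3ZURHZmZ3d3iZdEVVVDIiWIMAABR4iHdneIiZmYiHd2ZTISd3iZqqqqlkVneIiJulEAAABIqpmIq8ypiId2VUQzIRF4iavMy7lkRndmealiAAAAACWbvM3//YQyIiIRAAEiIoiJq8y6l1RWUhASIQAAAAAAADjP///IQQAAAAAAASREd4iZqqmGVVQQAAAAABWIUQAAAWrLdDRnUQAAEiIzRVV3iIiJmYdlMQAUZkIki823MAAAABAASt7KdURERVVWZneId3iZdmUxE4zu3Lu7vMuWMQAAABbP/czLqHZmZmZmiIh3Z3ZUREM3zf/+3Ll2irupiJqpqqqXZ4mruodmZmZ4mYdlQyIzRXvN3d3clSEliszd7+2UISIiNYvdyodmZmeamGIREiNFi7p0NXZBAAAkZmZ3djEAARJGm83cqHZmZniHQQESIzR4hBAAARAAAAEjMzIjIQABJGm7u83KdmZmVUMhERIiM0QgAAABEhEAARIjIRIzISNGisy6q7qHZmZCEQEREREiEQAAABM0MiIiEQAAATaZdmeby6qZmpdmVCEAAAEQABEAAAASI0RDMzMhAAAAJquoZ5qqqpmaqHYRAAAAAREAEQAAASIiIzM0QzMQAAEkZ3d4mZmqqpqphwAAERERIiIiERESERESIjREQyEAEjMzRWd3iImqqru6ABIiIiIjMzMiESEAAAARI0RDIRI0VCI1eHd3VWmqze4RIjMzMjMzMyIhEAAAAAEjMzIiI1VVM0abqFMQFYvO/xIjMzMzMzQzMiEAABAAESMyIiIjRVVFi92mEAABSL3/MzMzMzNEREMzIRAUVDMzMyIRIiNERFi92lEAAAATV5pEREQzNERERERDIiRoh2VDMhIjMzMjV5qDEAAAAAESNDM0QzNEREVVVVVEMzaJmGQyIjNEQzNFZjEQAAAAARIzIhIzRVVmZlVVVmZUM1eJdkM0RUVEREVUIiAAAAAREjNlRGeaqZmGVVZ4mYZCE1iHZVVVVVVVVVQiIRERERAAAP7d7//+2nVVZ4mZh2MRJHh3ZmZmZVVVUiIiIiIiEQAA7u3czLqWVFZ5qZd3dTESV3d2ZmZlVVVBIiIjMzMiEABEQyIREiNEZ5qYdnd2UyNGd3dmZlVVVCEiIjNERERDEQAAAAAAEkVnmYdmd3dlQ0V3d3dmVVRDESIjRERFd3iqAAAAABI0VmZ3dmZnd3ZUNHiIh3ZVVEMiIzRFVWeKzu8QAREjRFVmVVVmZmZnZlQ0Z4iHdmZVRDM0RFVVZ5vN7lVEVVVWZmZVVWZmZmZmVUVnd3ZmZmZVVVVVVVVmeImZ"/>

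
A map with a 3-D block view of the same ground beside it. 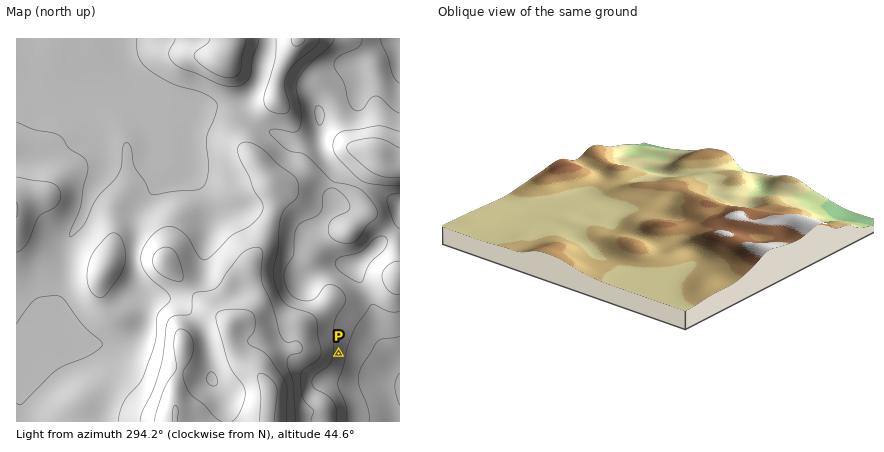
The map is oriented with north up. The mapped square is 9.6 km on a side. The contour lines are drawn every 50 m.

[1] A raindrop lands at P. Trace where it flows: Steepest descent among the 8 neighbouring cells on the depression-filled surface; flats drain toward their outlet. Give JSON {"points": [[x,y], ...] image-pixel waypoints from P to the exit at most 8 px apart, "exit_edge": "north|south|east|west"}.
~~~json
{"points": [[338, 354], [346, 354], [354, 354], [362, 360], [370, 368], [378, 376], [386, 376], [394, 378], [400, 380]], "exit_edge": "east"}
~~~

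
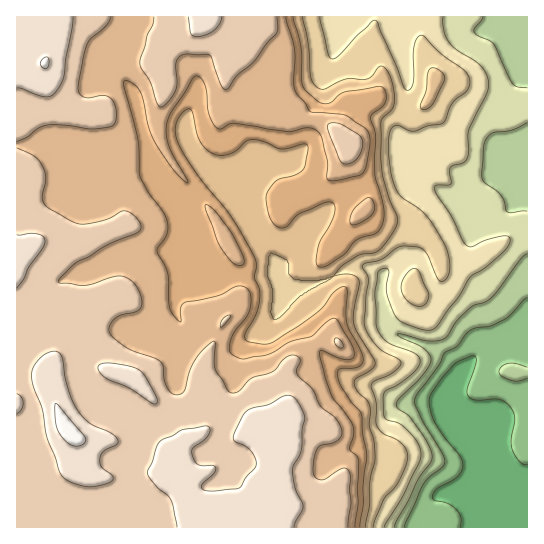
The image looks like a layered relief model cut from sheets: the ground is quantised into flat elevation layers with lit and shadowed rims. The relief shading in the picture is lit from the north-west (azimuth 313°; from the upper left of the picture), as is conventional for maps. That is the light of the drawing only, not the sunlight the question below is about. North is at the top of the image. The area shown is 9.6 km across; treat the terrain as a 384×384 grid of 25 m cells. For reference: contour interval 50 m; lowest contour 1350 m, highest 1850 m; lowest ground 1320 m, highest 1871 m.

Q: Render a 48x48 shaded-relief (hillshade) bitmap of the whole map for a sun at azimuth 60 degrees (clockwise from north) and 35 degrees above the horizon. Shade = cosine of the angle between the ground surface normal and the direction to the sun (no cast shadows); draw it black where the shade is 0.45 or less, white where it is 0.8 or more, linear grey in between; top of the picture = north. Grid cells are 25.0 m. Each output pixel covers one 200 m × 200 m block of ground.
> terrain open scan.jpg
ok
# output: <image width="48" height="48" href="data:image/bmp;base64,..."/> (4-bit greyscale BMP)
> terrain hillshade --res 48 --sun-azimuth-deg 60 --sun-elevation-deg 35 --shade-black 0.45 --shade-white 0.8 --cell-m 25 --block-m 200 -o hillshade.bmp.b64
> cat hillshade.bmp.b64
<image width="48" height="48" href="data:image/bmp;base64,Qk32BAAAAAAAAHYAAAAoAAAAMAAAADAAAAABAAQAAAAAAIAEAAATCwAAEwsAABAAAAAAAAAAAAAAABEREQAiIiIAMzMzAERERABVVVUAZmZmAHd3dwCIiIgAmZmZAKqqqgC7u7sAzMzMAN3d3QDu7u4A////AFVVVVVWZVUyNndUVWd3Zo3sqYdnh3ZVVVVVVVVVVVUyVndUVWeIdnzrmZl3d3ZVVlVVVVVVVVQ0Z3dlVWeYdnzsiKqXd2ZVZ1VVVERVVUNFZmZlRXmYdX37eKuWZmZVZ1VVMkVmZTRWZmZVRXiYdXzrZ6qGVmZmZVVTJGd2VEVWZmZVVWeJhnzad5mHeHdlQlVSJGdlVUVWZmVVRFZ5hnvbiJqruYdUIVVBE2dmZVVmZlVUJFaJZYrMmKzuyXZDIlUwBZmHdlVVZmVDNWeHVYvdur7+p2VEM1UQSrl3ZlVmZmZEVmZ2ab3uys7rdVVURFUQi5dmVVV3ZWZVZlZ4m83e283JVFVURHUDqnZlU0eHVGdVZleau8ze2qunVFVEM3MGqGVUM2qWM3h1VmeavMzNp4mHVERDI0Eop1QzNpuEFJp0VmiavMqYVWeHZUMyNDJIl1M1eaqEJql1ZmeIq3RWZniYdUMjVkRXh1V4mZmFNpmHZlZ5phSamZq6hUM1Z1VXh3eIiYiGNYmYhlaJYCv9y7y4VVRFZ1Vnd2Z3iHd2RGmpl1V3Mq/+3JZDV2RFZlVmZmZnd2ZmQ0eZl1VUNu/ttRAVd2RFZlVVVWZmVmdlRDV5qGVER97LcAFHh1RFZmZlVmVVVodlVVV6uWVERqy7UBNnd2VWZ2d2ZmVVeZhmZmVqynVURYvLMCVnd2VWZ2d2ZmZWiYd2ZmZqynVVRHvLQUZmeHZmd2d3ZmZmeId2Z3ZouWVERXrKQUZleHZnd2Z2ZmVmd4h2Z2M4uWQyJYmFMzVVeHZmd2Z3ZlZmZ3h2ZkFbyFRCFGZDRURFiXZmd2d3dlVVVmdmZSKttTRCFGZEZkRHmXZmd2d4dlVVVnd2ZBbccyRUI1VFd1VpqXZnd2eIh2ZlZ4h3YzraQSVkMyNWmXeaqYdmd3eIh2ZVeJiHQ422ITVUQyJZy5maqGVnd3iIdmZWeZh1NsyEIjRVUzNa7amZhkV5h3eHZmVWeIdjW8lUMzVVVERb7aiHVXiZdmd3dmVWeIY0rJVVRFZlQzRs7JdlZ4mYZWeIdlVVaHQ4yVRVVVZTISSN64ZVZnmGVXeHZVVEeGNspSRVVERCEASu6nVVVYl1VXd2VVRFiVSrYiRVQjMyAAfP6lRVRpl1VmZlRERGmEa5MSRkIRNBADrv6ERUR5hlVVVUMzNHlzanICRCESRCA5zutjREaIdlVVRDREVppiWXIBMzNFVVaaqpdTNGd3dlVUM0Z2aLlAN3MANFZVaLqGZmiWRXh3dmZjM1iHeagwF4UQNmZVjNplZovINHdnh3dyI2iYiIUQKKYQNmZWndlmiIvIImd4mZiDNHmYd2MASZYRNmZWnclmd1nHEnmqqphzRYqYd1ICaXQRNVZlndllZVmlFJu7qph0VomYd2MTZ1IjNGdmrtllVWmEN6u6mIdlVXmYZ2MjVDNERGd3v9llVWh0SKuod3ZmZWiXZ3QjQzNFZVZ578llVWh1WKqHZmZmZWiGV3UzMzI2dmZ7/rhlVWd2aJh2ZmZg=="/>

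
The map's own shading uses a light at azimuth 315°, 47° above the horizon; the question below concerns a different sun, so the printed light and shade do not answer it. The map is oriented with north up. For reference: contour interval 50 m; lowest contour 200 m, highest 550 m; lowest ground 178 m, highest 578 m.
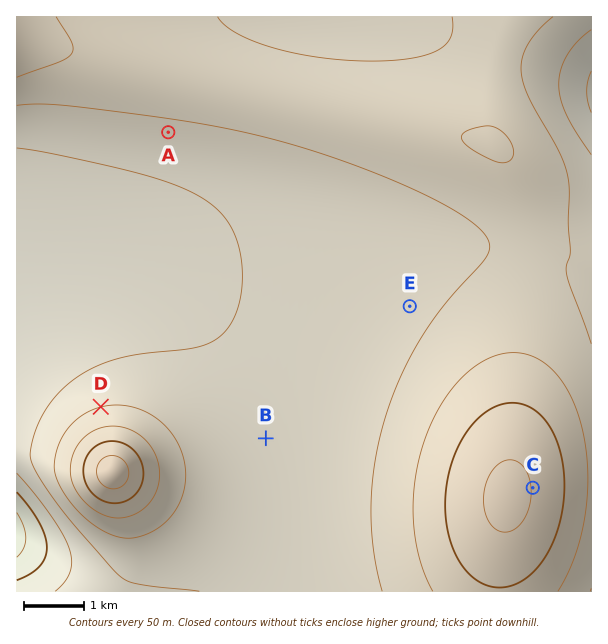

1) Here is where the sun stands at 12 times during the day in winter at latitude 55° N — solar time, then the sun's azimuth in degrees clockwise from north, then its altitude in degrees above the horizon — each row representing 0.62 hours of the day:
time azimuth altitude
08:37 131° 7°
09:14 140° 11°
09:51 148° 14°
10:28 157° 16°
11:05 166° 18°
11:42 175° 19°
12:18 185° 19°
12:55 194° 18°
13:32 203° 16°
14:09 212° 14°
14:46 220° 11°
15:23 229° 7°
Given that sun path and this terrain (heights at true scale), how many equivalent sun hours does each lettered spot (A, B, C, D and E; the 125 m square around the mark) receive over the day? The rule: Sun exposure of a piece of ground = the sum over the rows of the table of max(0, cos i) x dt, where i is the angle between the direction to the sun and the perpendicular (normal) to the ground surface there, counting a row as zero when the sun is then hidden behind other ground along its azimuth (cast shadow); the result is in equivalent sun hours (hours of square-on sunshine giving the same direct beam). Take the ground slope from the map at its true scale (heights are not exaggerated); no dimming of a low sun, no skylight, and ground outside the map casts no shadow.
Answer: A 2.2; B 1.8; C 1.8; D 1.1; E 1.8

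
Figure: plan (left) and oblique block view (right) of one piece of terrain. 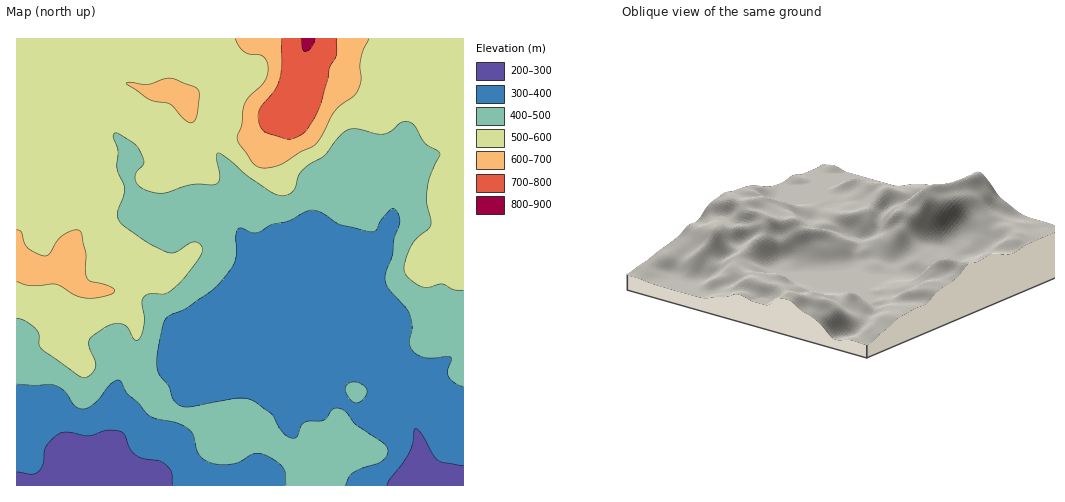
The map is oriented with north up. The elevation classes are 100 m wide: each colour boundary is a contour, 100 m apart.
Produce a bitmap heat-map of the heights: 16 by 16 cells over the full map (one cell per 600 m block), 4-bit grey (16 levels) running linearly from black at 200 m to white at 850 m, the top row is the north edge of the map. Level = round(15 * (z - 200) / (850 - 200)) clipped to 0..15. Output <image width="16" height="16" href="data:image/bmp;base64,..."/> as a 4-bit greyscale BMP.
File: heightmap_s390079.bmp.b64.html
<image width="16" height="16" href="data:image/bmp;base64,Qk32AAAAAAAAAHYAAAAoAAAAEAAAABAAAAABAAQAAAAAAIAAAAATCwAAEwsAABAAAAAAAAAAAAAAABEREQAiIiIAMzMzAERERABVVVUAZmZmAHd3dwCIiIgAmZmZAKqqqgC7u7sAzMzMAN3d3QDu7u4A////ACIiIkRFZUMSMiIzVVVWVCNDQ0VVVEVDNFVlVURDNENEZ3ZkMzMzM0V4dnQzMzM0VoiZdkQzM0RnqpmIZTMzRYeZmId1RDNFiZiHZmVVRVV4h3d3ZmdlVXh3d3eHmXZmZ3d3eIisp3d4d3iJmL3JiIh3eJmYnMuYiHd3eJmc25iI"/>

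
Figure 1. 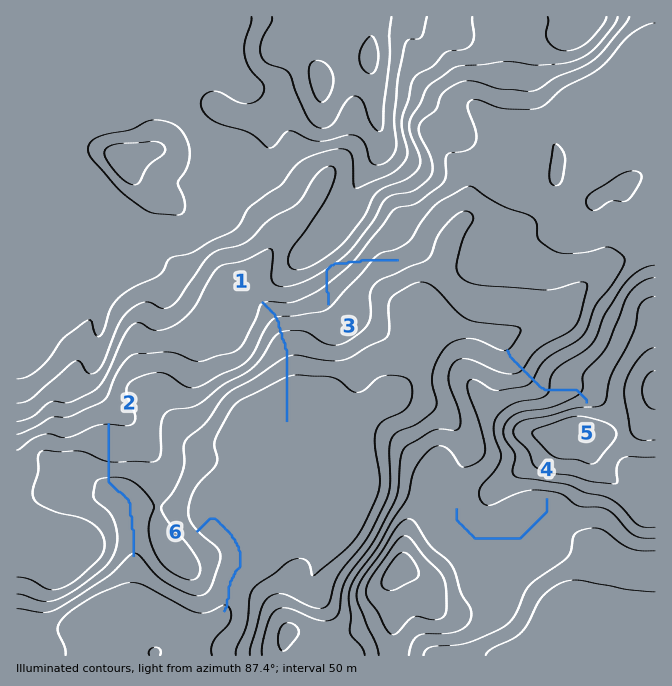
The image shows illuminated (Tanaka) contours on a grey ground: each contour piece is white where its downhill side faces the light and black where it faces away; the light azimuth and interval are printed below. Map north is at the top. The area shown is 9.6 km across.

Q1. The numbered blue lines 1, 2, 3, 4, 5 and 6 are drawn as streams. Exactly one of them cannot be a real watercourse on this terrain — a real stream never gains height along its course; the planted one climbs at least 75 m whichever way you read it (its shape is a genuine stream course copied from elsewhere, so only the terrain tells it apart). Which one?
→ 3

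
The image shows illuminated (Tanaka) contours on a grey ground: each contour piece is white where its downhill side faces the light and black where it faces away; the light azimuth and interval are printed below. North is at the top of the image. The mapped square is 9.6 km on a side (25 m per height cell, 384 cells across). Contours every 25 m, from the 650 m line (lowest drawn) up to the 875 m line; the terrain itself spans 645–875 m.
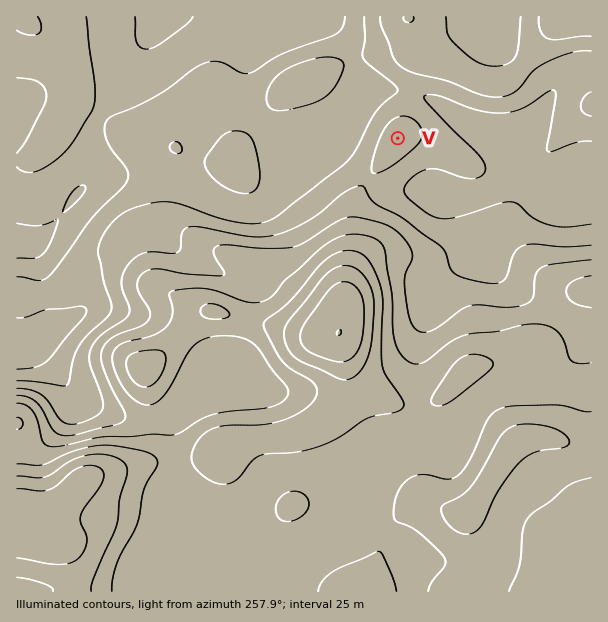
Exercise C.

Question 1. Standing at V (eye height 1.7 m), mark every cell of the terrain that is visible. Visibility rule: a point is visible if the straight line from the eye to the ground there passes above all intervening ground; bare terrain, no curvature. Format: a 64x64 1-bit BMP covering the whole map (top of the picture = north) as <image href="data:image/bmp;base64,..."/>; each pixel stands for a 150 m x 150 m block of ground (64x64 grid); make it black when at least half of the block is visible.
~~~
<image width="64" height="64" href="data:image/bmp;base64,Qk0+AgAAAAAAAD4AAAAoAAAAQAAAAEAAAAABAAEAAAAAAAACAAATCwAAEwsAAAIAAAAAAAAA////AAAAAAAAAAAAAAAAAAAAAAAAAAAAAAAAAAAAAAAAAAAAAAAAAAAAAAAAAAAAAAAAAAAAAAAAAAAAAAAAAAAAAAAAAAAAAAAAAAAAAAAAAAAAAAHgAAAAAAAAAgAAAAAAAAAAAAABwAAAAAAAAAHgAAAAAAAAAAAAAAAAAAAAAAAAAAAAAAAAAAAAAAIAAAAAAAAAA4cAAAAAAAAB/gAAAAAAAAD4AAAAAAAAAAAAAAAAABwAAAAAAAAAfgAAAAAAAAB/AAAAAAAAAH+AAAAAAAAAH+AAAAAAAAAP/wAAAAAAAAf/wAAAAAAAA//wAAAAAAAD//AAAAB4AAH/+AAAB/gAAf/4AAAPgAeB//gAAH4AD8H//wAB4AA/gf//AAOABj+A//8AAwAff4D//wAAAP//j7//AAAD//////8AAA///////wAMH///////AA5///////8AD/////n//wAH4D//gH//AAAAf/8AP/+AAAB/HwA/5+AAAP4AAH/j4AAA/gAAf+EwAGD+AAAf8RgAcf4AYAH5GAB9/wAgAP8MAH//AAAA/w4AP/+AAAD/DgAP/8AAB/8HAA+H4AAfPwcABwPwAH4PBwAGAfgB/AfPgAAAfD/AA/+AAAA//wAA/4AAAA/4AAD/wAAAA/AAf//AAAAB8AB//4AAAAP4AH//gAAAAPgAfw=="/>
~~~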